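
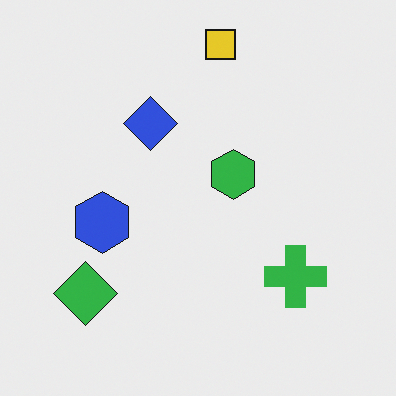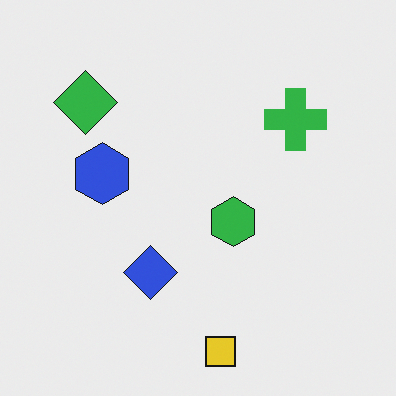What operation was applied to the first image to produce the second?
The second image is the first flipped vertically (top ↔ bottom).

The yellow square is in the top of the first image and the bottom of the second — shapes on opposite sides of the horizontal midline have swapped in a mirror flip.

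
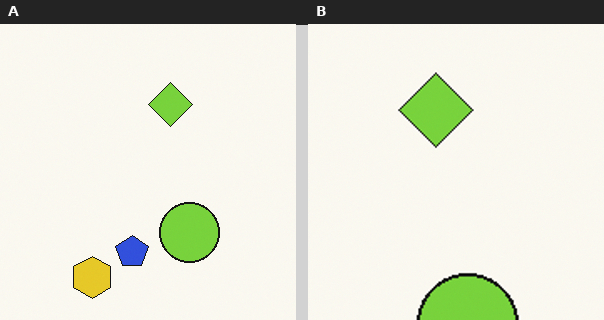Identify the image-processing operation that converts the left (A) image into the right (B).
It was cropped tightly and scaled back up.

The visible shapes are larger and the field of view is narrower; shapes near the original edges may be partly or wholly outside the frame — a crop-and-rescale.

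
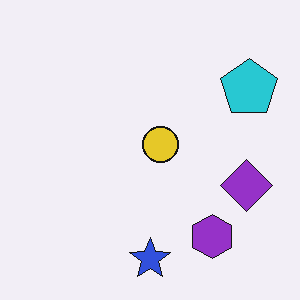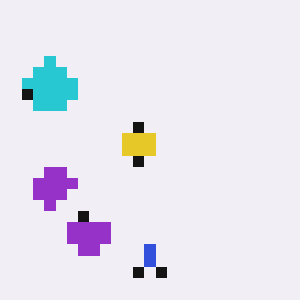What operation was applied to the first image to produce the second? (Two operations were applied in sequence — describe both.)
The second image is the first flipped horizontally (left ↔ right), then coarsely pixelated.

The cyan pentagon is in the top-right of the first image and the top-left of the second — shapes on opposite sides of the vertical midline have swapped in a mirror flip. Shapes are reduced to large square blocks; fine edges and outlines are lost — a downscale-then-upscale (mosaic) effect.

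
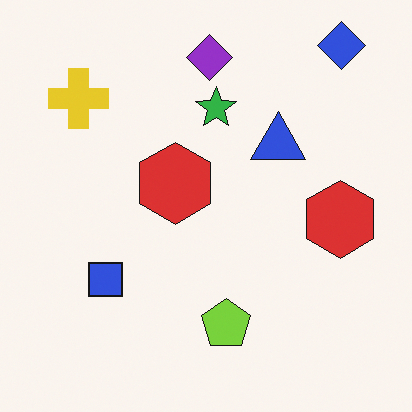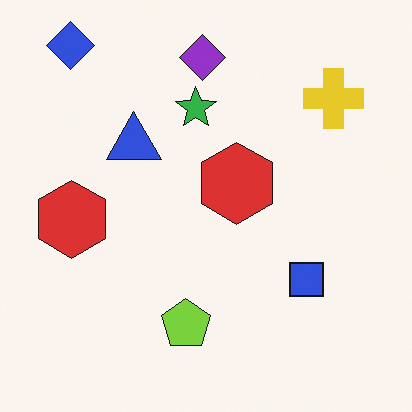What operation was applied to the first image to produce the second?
This is the original image flipped horizontally (left ↔ right).

The blue diamond is in the top-right of the first image and the top-left of the second — shapes on opposite sides of the vertical midline have swapped in a mirror flip.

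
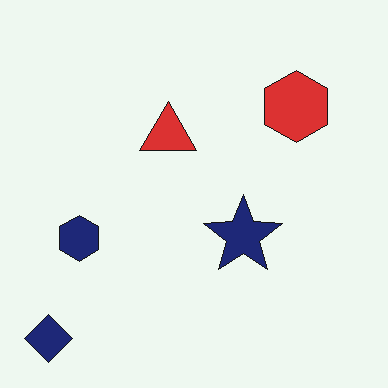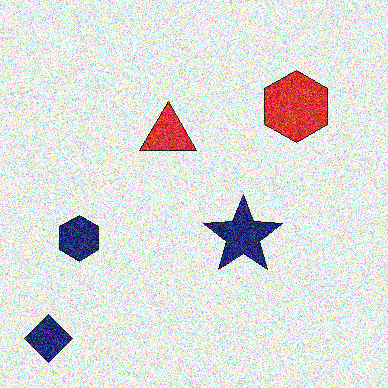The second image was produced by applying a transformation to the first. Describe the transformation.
Degraded with a thick layer of grain.

Random speckle covers the whole image, including the flat background.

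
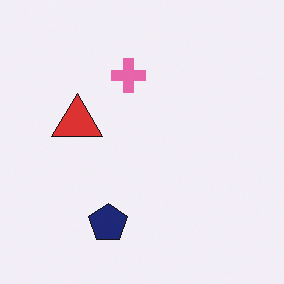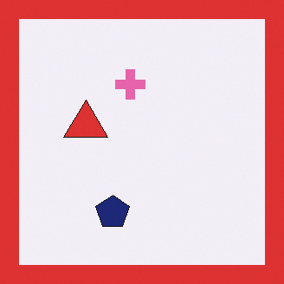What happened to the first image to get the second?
The transformation is: framed with a red border.

A solid red frame runs around the edge of the second image, with the content slightly shrunk inside it.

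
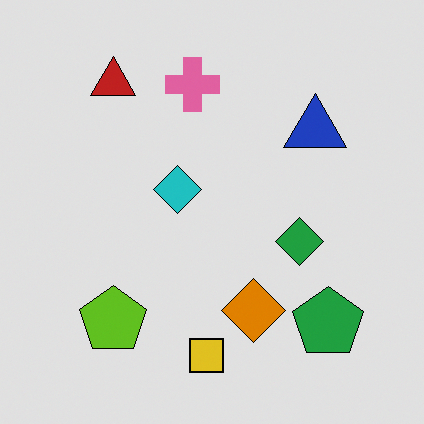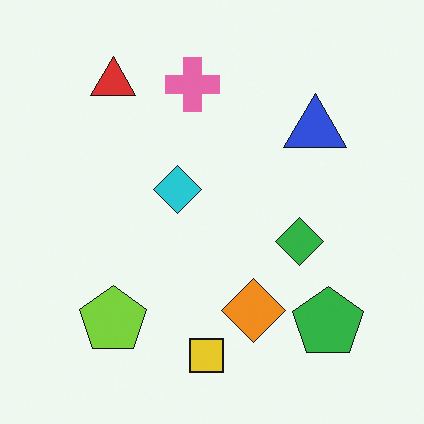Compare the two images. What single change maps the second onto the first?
The image was moderately posterized.

Each flat color has snapped to a coarser quantized level — most visibly, the near-white background has dropped to a flat grey.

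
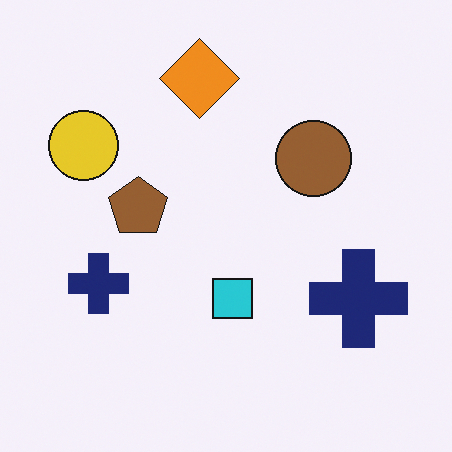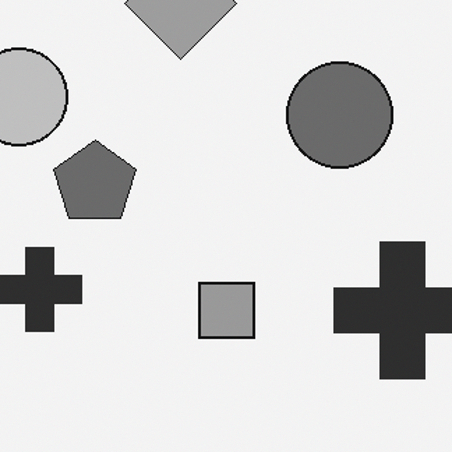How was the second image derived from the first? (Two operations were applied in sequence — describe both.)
The image was cropped slightly and scaled back up, then converted to grayscale.

The visible shapes are larger and the field of view is narrower; shapes near the original edges may be partly or wholly outside the frame — a crop-and-rescale. All color is removed — every shape is now a shade of grey.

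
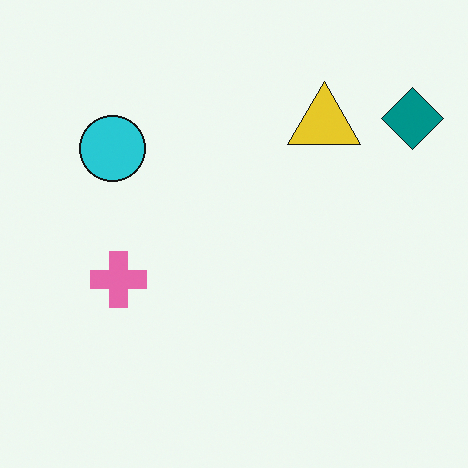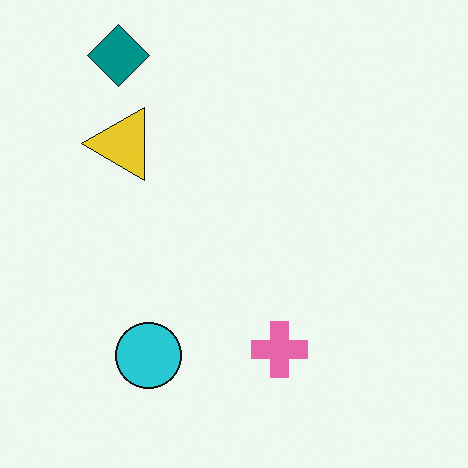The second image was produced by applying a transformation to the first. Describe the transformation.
The transformation is: rotated 90° counter-clockwise.

The teal diamond sits in the top-right of the first image and the top-left of the second — consistent with a whole-image 90° counter-clockwise rotation.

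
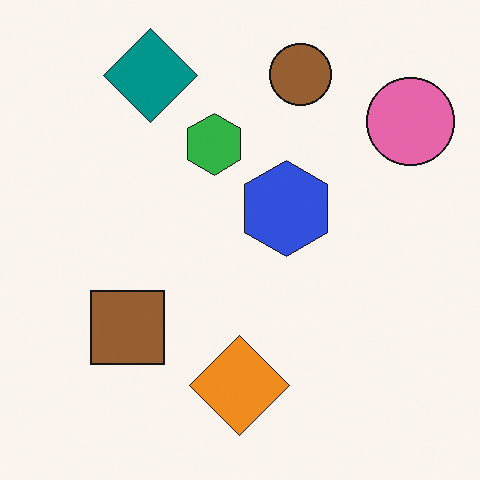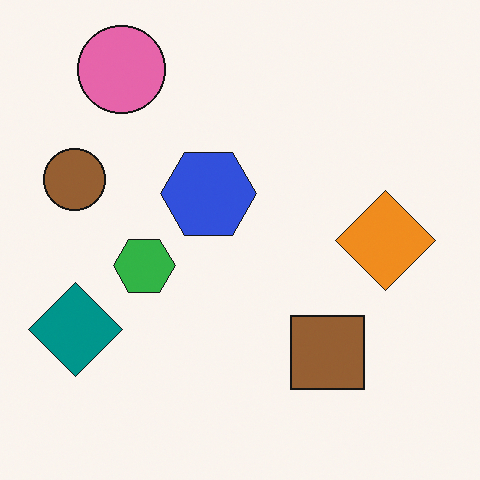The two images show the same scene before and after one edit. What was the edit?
The second image is the first rotated 90° counter-clockwise.

The pink circle sits in the top-right of the first image and the top-left of the second — consistent with a whole-image 90° counter-clockwise rotation.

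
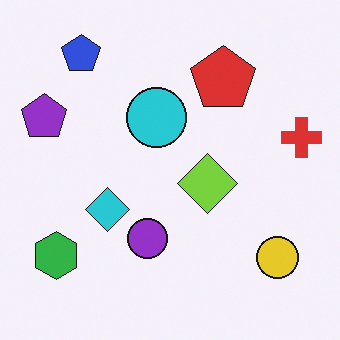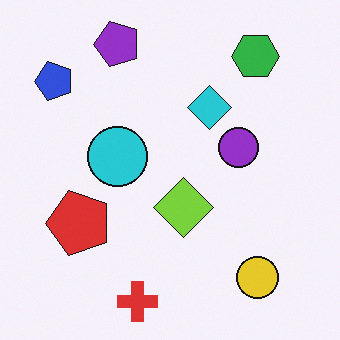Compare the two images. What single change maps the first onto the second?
This is the original image transposed (reflected across the top-left ↔ bottom-right diagonal).

Shapes have swapped their row and column positions — what was in the top-right is now in the bottom-left — a diagonal reflection.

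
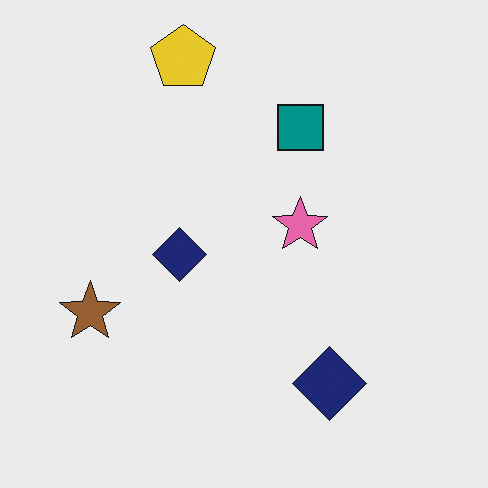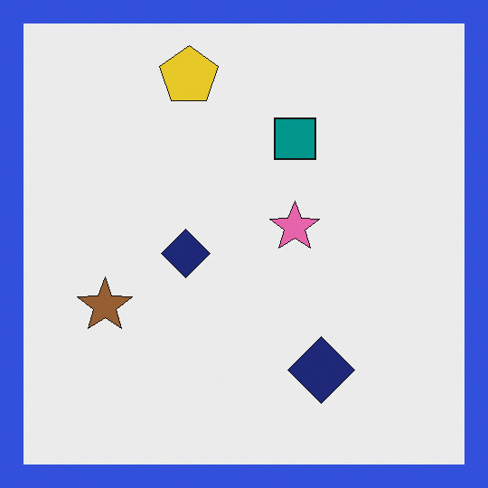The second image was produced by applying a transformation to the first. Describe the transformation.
It was framed with a blue border.

A solid blue frame runs around the edge of the second image, with the content slightly shrunk inside it.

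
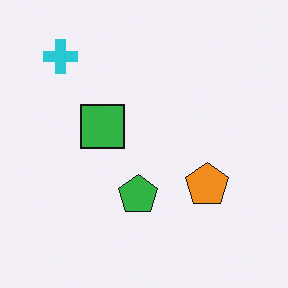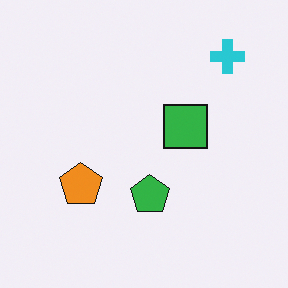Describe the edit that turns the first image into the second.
The image was flipped horizontally (left ↔ right).

The cyan cross is in the top-left of the first image and the top-right of the second — shapes on opposite sides of the vertical midline have swapped in a mirror flip.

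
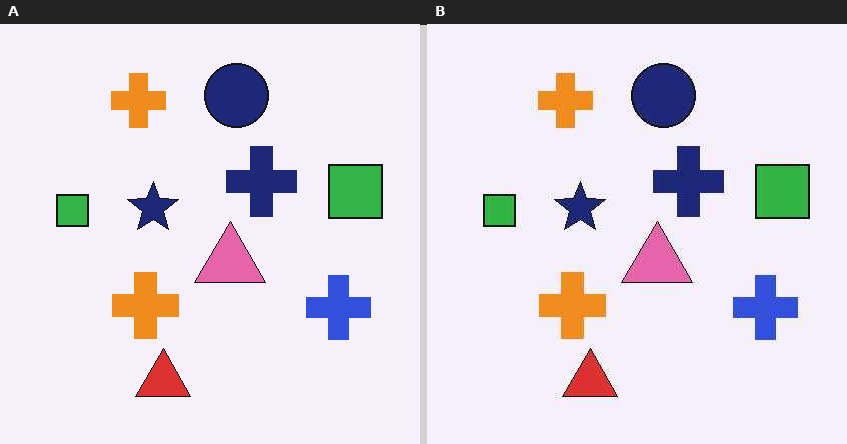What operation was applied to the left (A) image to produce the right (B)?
The right (B) image is the left (A) given moderate JPEG compression.

Blocky 8×8 compression artifacts appear around shape edges and the flat background shows ringing — characteristic JPEG degradation.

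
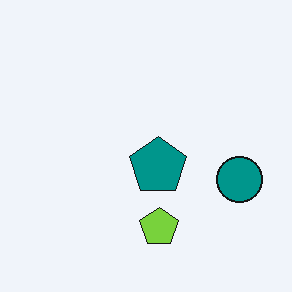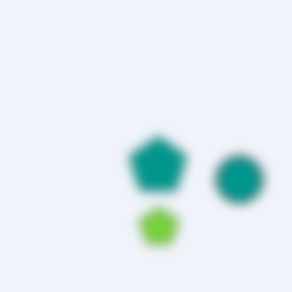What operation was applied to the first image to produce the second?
Strongly gaussian-blurred.

Shape edges and outlines are uniformly softened across the whole image.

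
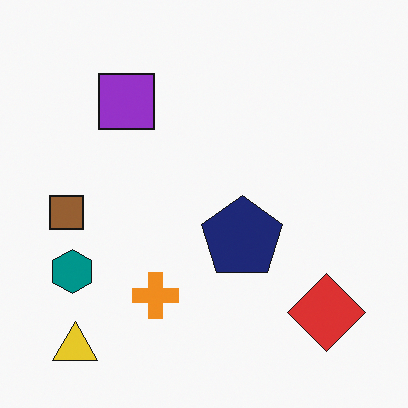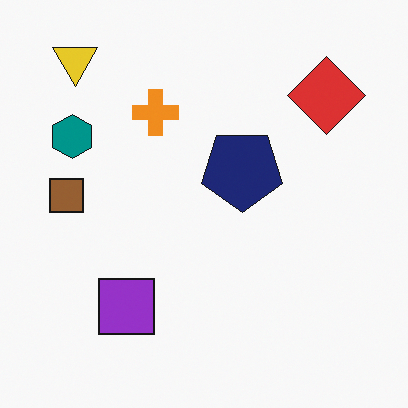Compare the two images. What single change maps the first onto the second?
It was flipped vertically (top ↔ bottom).

The yellow triangle is in the bottom-left of the first image and the top-left of the second — shapes on opposite sides of the horizontal midline have swapped in a mirror flip.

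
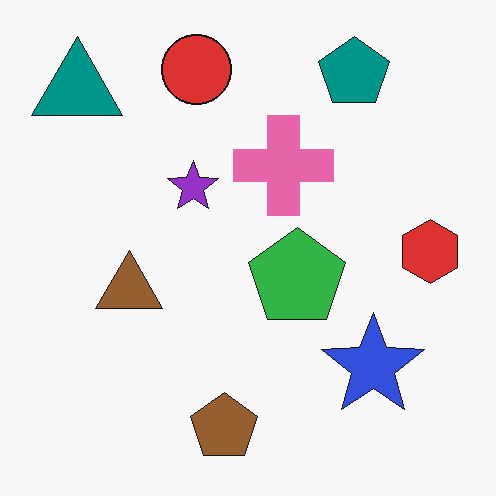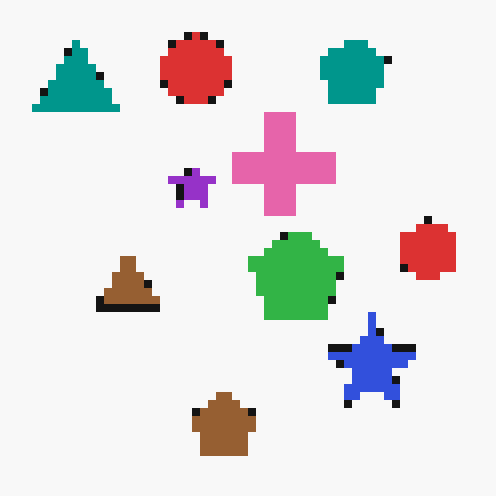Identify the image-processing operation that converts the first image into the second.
The transformation is: moderately pixelated.

Shapes are reduced to large square blocks; fine edges and outlines are lost — a downscale-then-upscale (mosaic) effect.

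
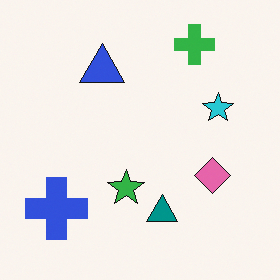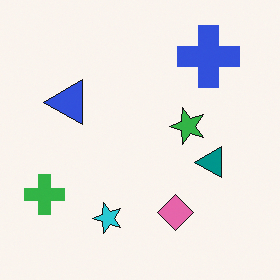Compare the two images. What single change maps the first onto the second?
The image was transposed (reflected across the top-left ↔ bottom-right diagonal).

Shapes have swapped their row and column positions — what was in the top-right is now in the bottom-left — a diagonal reflection.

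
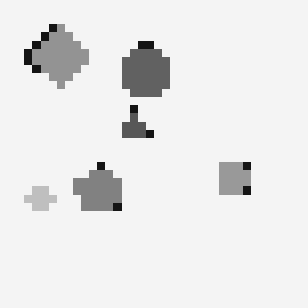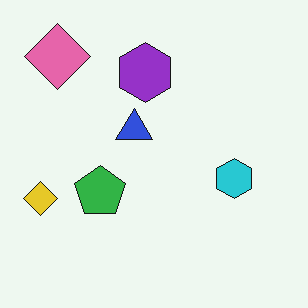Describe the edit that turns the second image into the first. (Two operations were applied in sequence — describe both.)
Converted to grayscale, then moderately pixelated.

All color is removed — every shape is now a shade of grey. Shapes are reduced to large square blocks; fine edges and outlines are lost — a downscale-then-upscale (mosaic) effect.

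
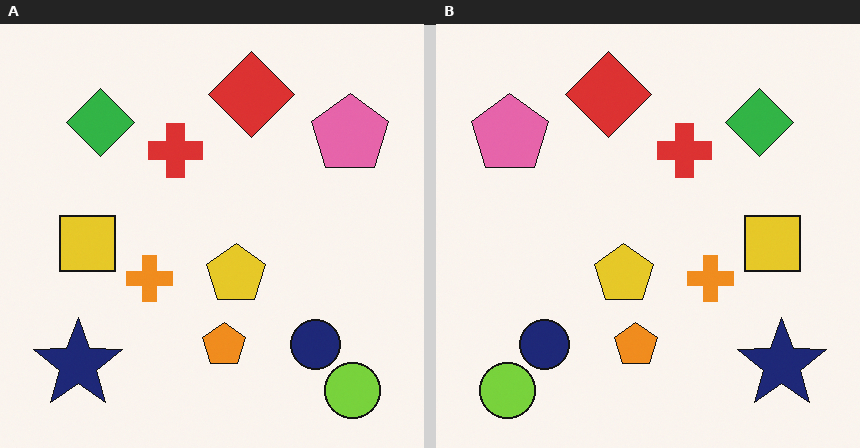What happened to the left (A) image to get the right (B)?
This is the original image flipped horizontally (left ↔ right).

The lime circle is in the bottom-right of the left (A) image and the bottom-left of the right (B) — shapes on opposite sides of the vertical midline have swapped in a mirror flip.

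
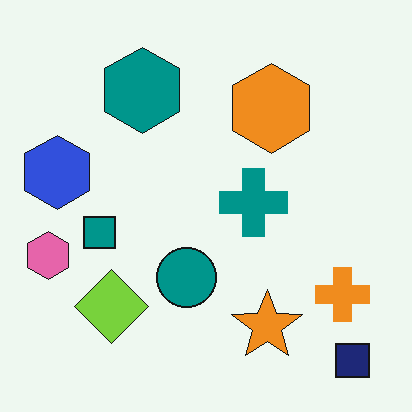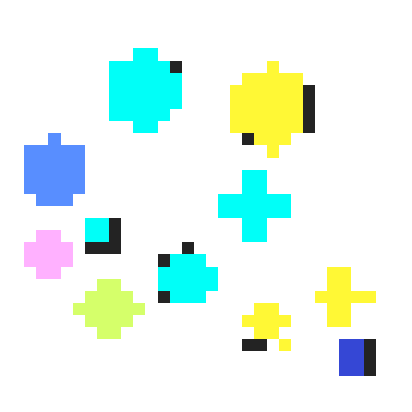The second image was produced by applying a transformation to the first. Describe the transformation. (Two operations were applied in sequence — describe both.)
The transformation is: noticeably brightened, then heavily pixelated into large blocks.

Every pixel — background and shapes alike — is uniformly brightened. Shapes are reduced to large square blocks; fine edges and outlines are lost — a downscale-then-upscale (mosaic) effect.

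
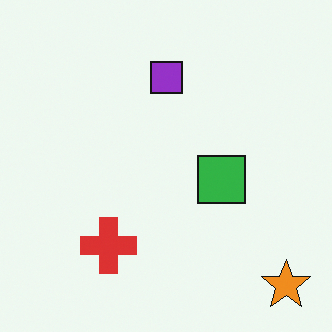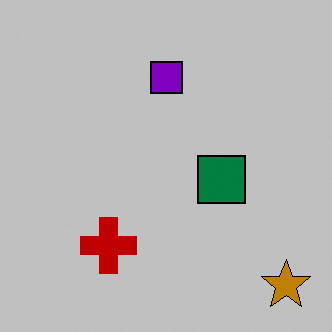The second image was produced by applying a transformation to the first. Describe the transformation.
Aggressively posterized.

Each flat color has snapped to a coarser quantized level — most visibly, the near-white background has dropped to a flat grey.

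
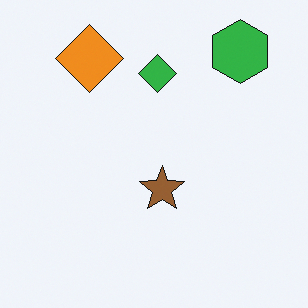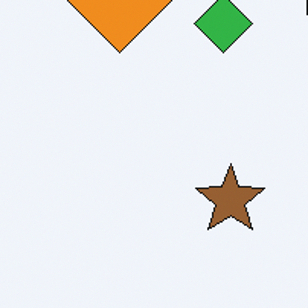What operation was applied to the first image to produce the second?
Cropped to a modestly smaller region and rescaled.

The visible shapes are larger and the field of view is narrower; shapes near the original edges may be partly or wholly outside the frame — a crop-and-rescale.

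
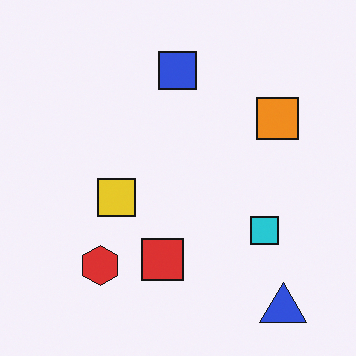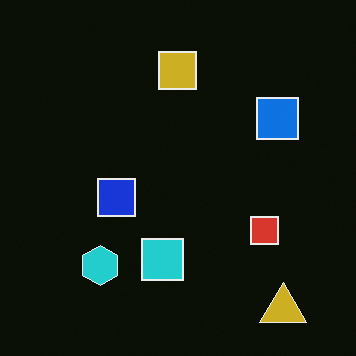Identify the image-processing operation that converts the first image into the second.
The second image is the first color-inverted (negative).

The light background has become dark and every shape's color is its complement — a photographic negative.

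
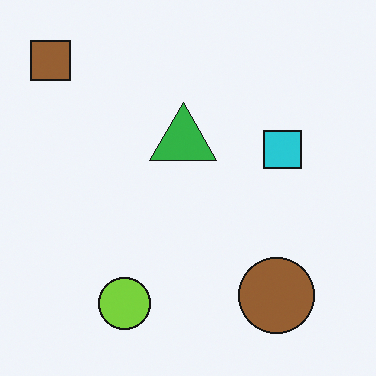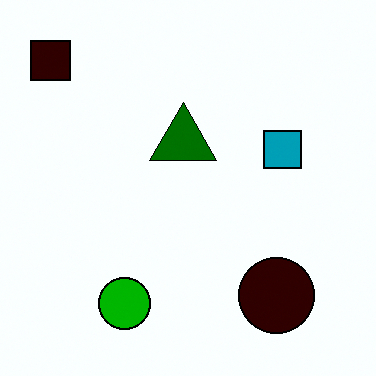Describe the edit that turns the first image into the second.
It was given much higher contrast.

Tones are pushed away from mid-grey across the whole image — a global contrast change.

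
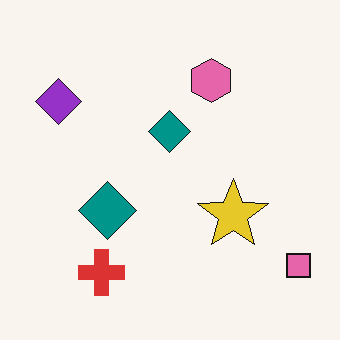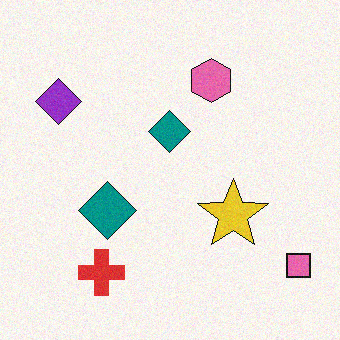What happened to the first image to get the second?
The transformation is: degraded with subtle gaussian noise.

Random speckle covers the whole image, including the flat background.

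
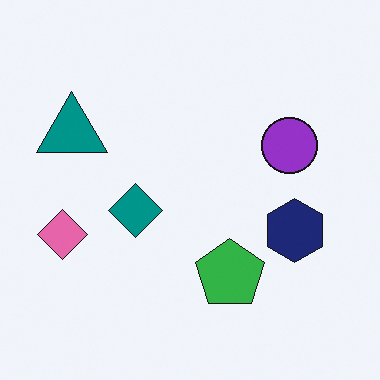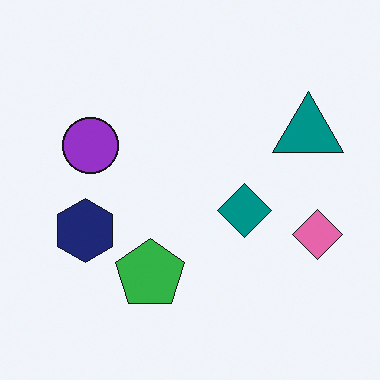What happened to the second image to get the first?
The transformation is: flipped horizontally (left ↔ right).

The pink diamond is in the right of the second image and the left of the first — shapes on opposite sides of the vertical midline have swapped in a mirror flip.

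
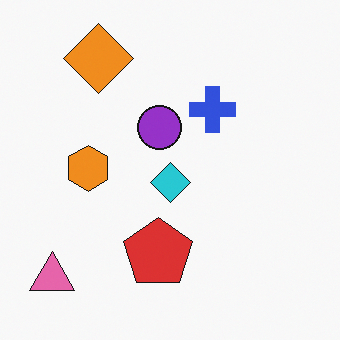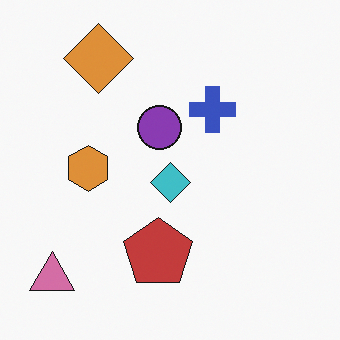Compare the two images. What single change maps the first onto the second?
The image was slightly desaturated.

All colors are more muted and greyish — a global saturation change.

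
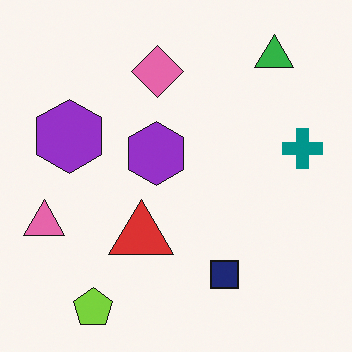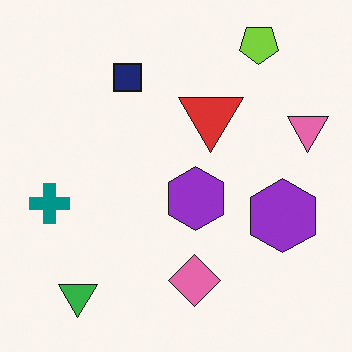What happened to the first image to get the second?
It was rotated 180°.

The lime pentagon sits in the bottom-left of the first image and the top-right of the second — consistent with a whole-image 180° rotation.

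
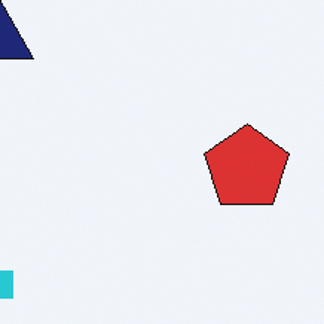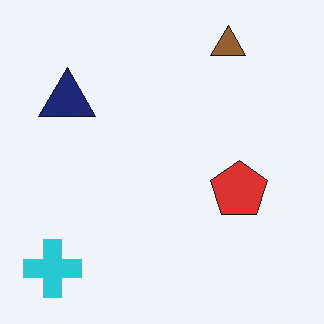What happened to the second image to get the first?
Cropped slightly and scaled back up.

The visible shapes are larger and the field of view is narrower; shapes near the original edges may be partly or wholly outside the frame — a crop-and-rescale.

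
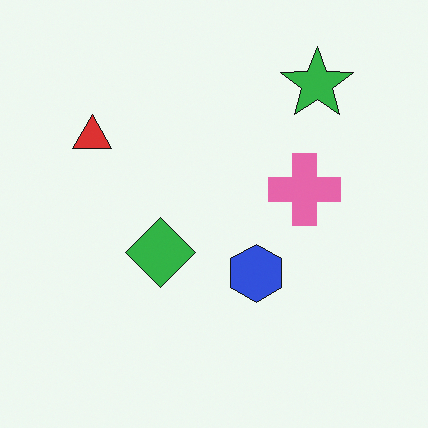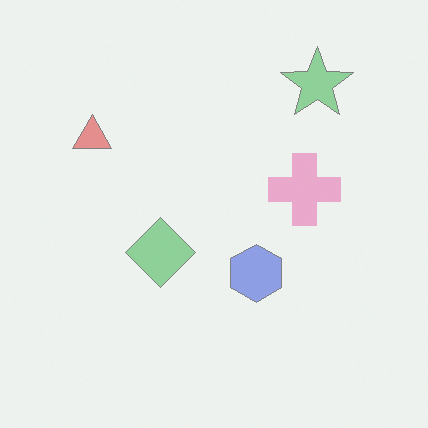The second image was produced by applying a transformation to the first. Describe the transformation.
The transformation is: washed out (contrast reduced).

Tones are pushed toward mid-grey across the whole image — a global contrast change.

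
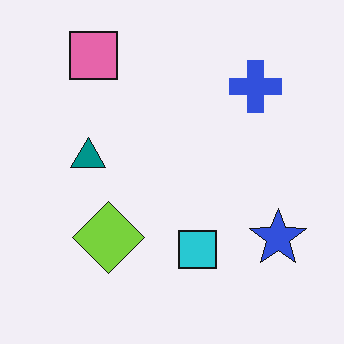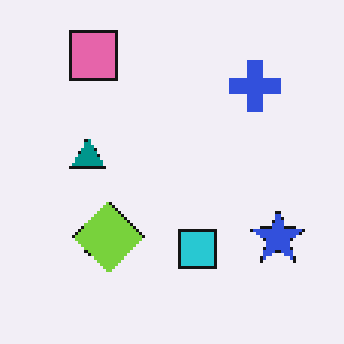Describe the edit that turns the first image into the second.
This is the original image lightly pixelated (a mild mosaic effect).

Shapes are reduced to large square blocks; fine edges and outlines are lost — a downscale-then-upscale (mosaic) effect.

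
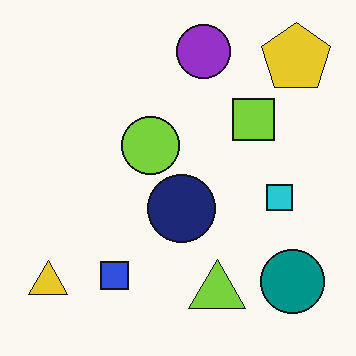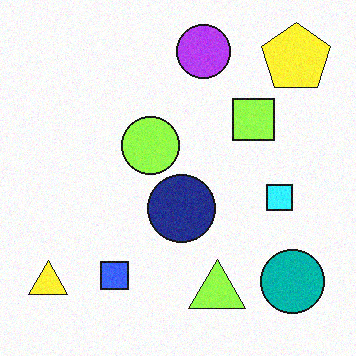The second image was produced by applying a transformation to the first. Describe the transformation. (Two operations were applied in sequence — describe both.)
Brightened a little, then degraded with subtle gaussian noise.

Every pixel — background and shapes alike — is uniformly brightened. Random speckle covers the whole image, including the flat background.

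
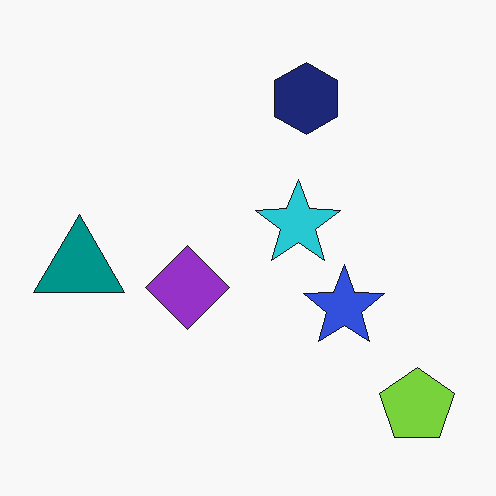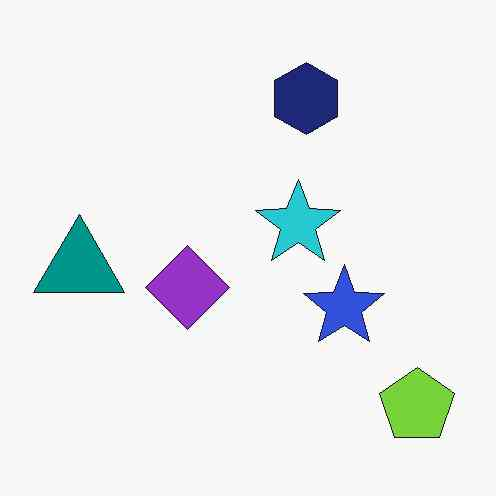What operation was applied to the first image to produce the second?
The second image is the first given moderate JPEG compression.

Blocky 8×8 compression artifacts appear around shape edges and the flat background shows ringing — characteristic JPEG degradation.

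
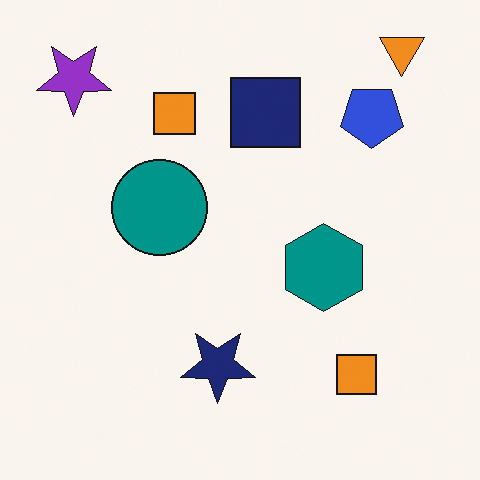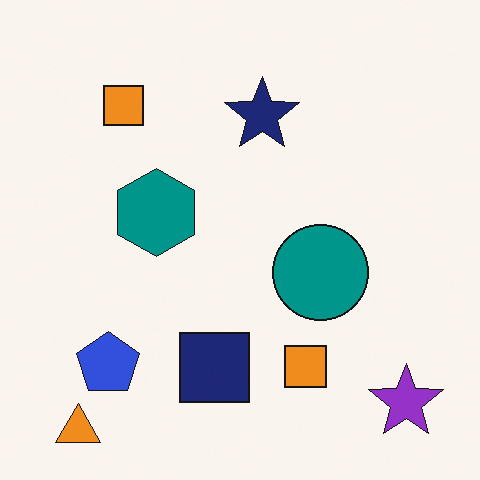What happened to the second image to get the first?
It was rotated 180°.

The orange triangle sits in the bottom-left of the second image and the top-right of the first — consistent with a whole-image 180° rotation.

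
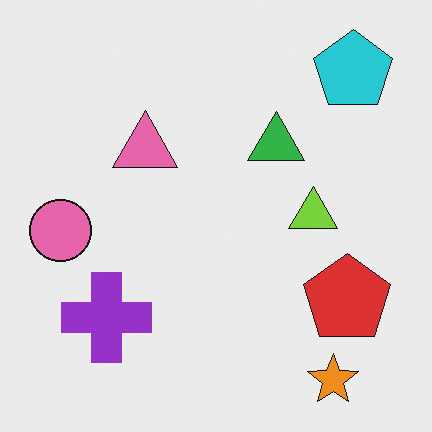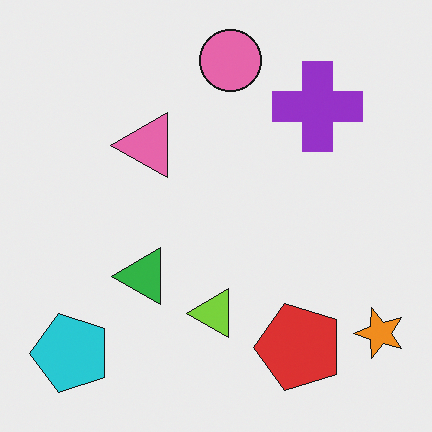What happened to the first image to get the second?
It was transposed (reflected across the top-left ↔ bottom-right diagonal).

Shapes have swapped their row and column positions — what was in the top-right is now in the bottom-left — a diagonal reflection.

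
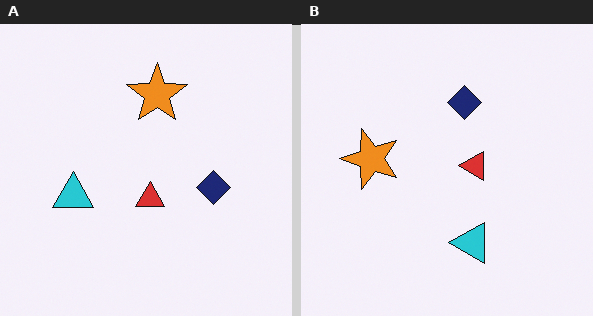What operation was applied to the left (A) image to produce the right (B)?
It was rotated 90° counter-clockwise.

The cyan triangle sits in the left of the left (A) image and the bottom of the right (B) — consistent with a whole-image 90° counter-clockwise rotation.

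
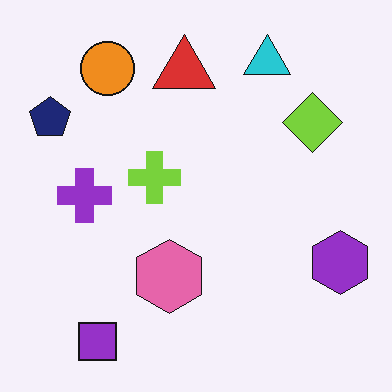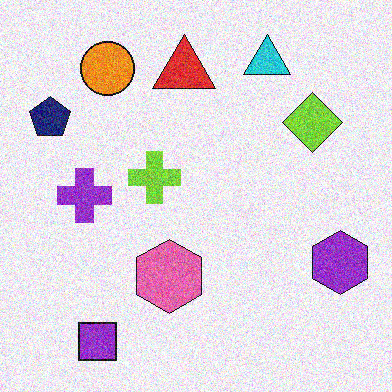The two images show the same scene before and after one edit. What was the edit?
The second image is the first degraded with visible gaussian noise.

Random speckle covers the whole image, including the flat background.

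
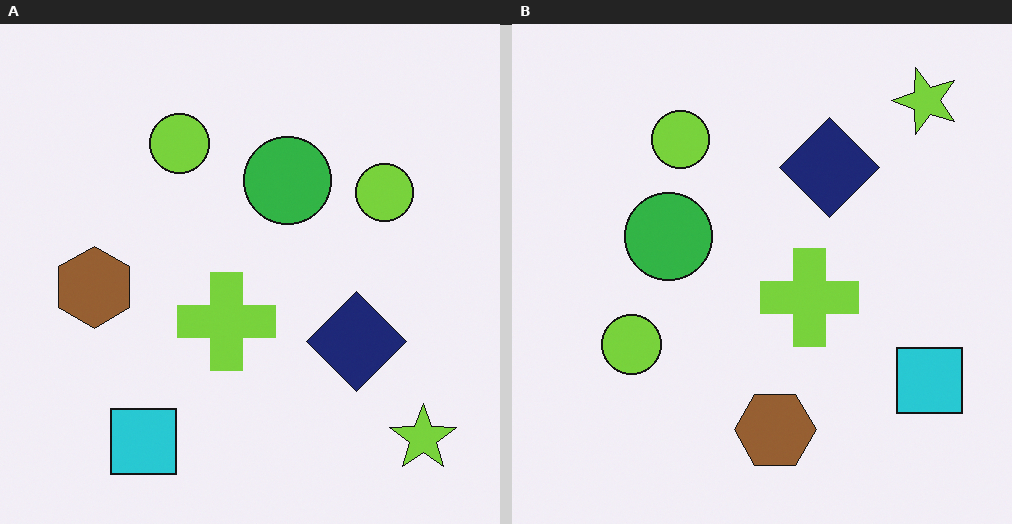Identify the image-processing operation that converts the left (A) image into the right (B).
This is the original image rotated 90° counter-clockwise.

The lime star sits in the bottom-right of the left (A) image and the top-right of the right (B) — consistent with a whole-image 90° counter-clockwise rotation.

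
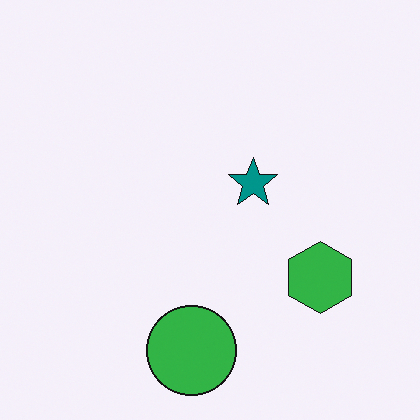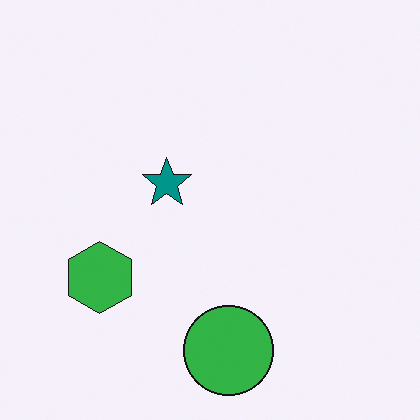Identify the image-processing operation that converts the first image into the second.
The transformation is: flipped horizontally (left ↔ right).

The green hexagon is in the right of the first image and the left of the second — shapes on opposite sides of the vertical midline have swapped in a mirror flip.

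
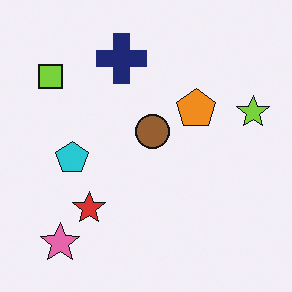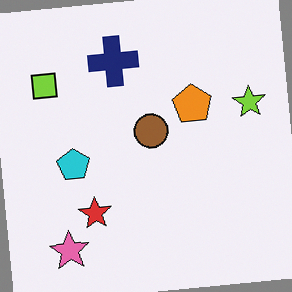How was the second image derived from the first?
Rotated counter-clockwise by a small amount.

Every shape is tilted by the same angle and the image corners show triangular fill wedges — a whole-image rotation by a non-right angle.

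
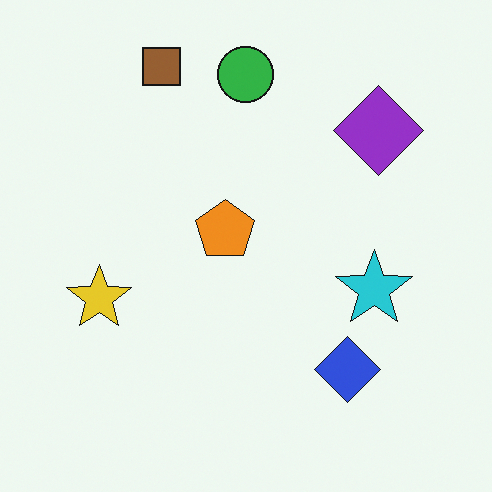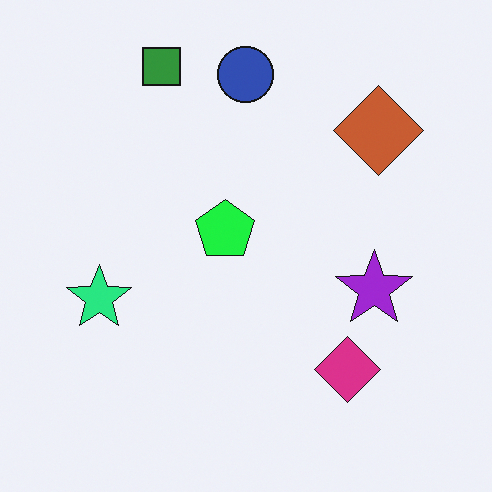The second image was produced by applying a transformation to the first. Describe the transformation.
It was hue-shifted noticeably.

Every shape's color has rotated by the same amount around the hue wheel — a uniform hue shift.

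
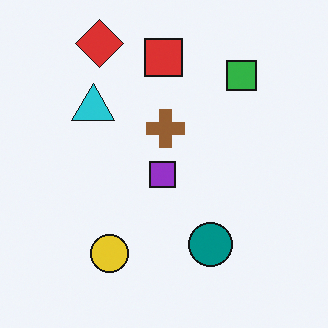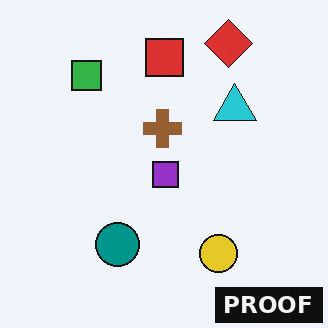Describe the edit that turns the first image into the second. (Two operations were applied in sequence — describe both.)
It was flipped horizontally (left ↔ right), then watermarked with the text "PROOF" in the lower-right corner.

The green square is in the top-right of the first image and the top-left of the second — shapes on opposite sides of the vertical midline have swapped in a mirror flip. A dark label reading "PROOF" appears in the lower-right corner.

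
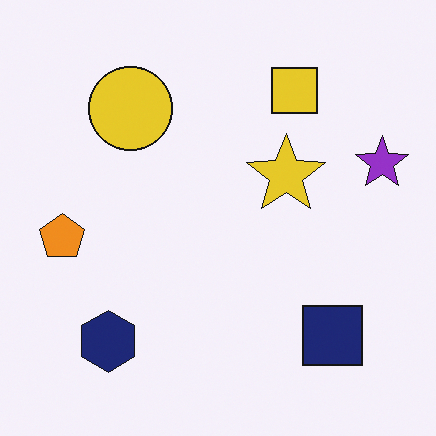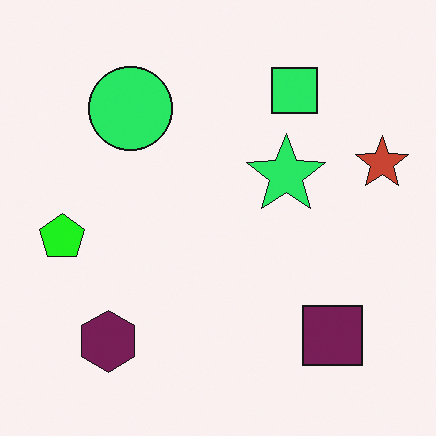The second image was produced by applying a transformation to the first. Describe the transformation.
The image was hue-shifted through roughly a third of the color wheel.

Every shape's color has rotated by the same amount around the hue wheel — a uniform hue shift.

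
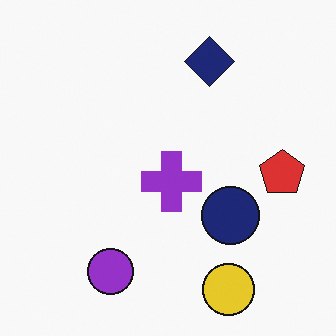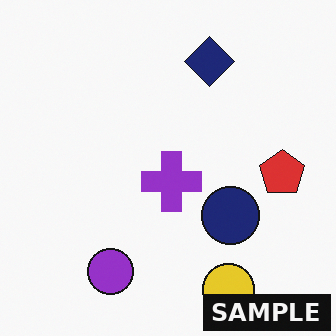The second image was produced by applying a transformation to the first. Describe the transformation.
The transformation is: watermarked with the text "SAMPLE" in the lower-right corner.

A dark label reading "SAMPLE" appears in the lower-right corner.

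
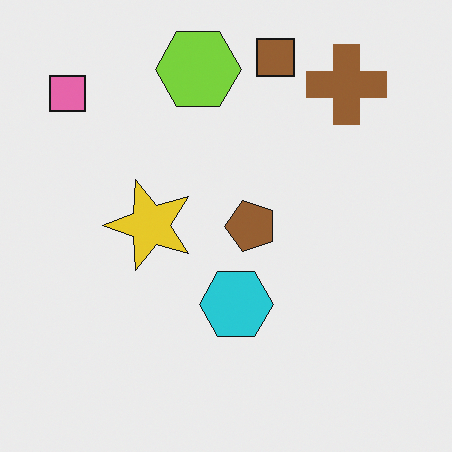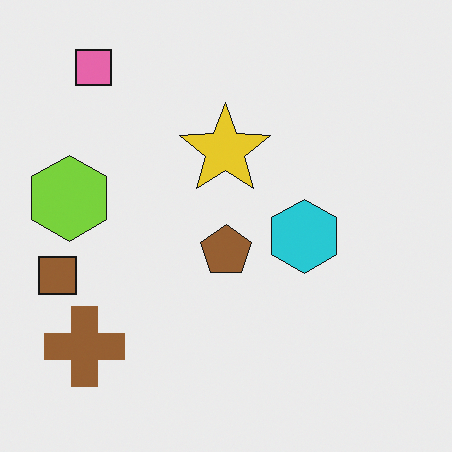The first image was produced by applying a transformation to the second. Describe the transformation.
Transposed (reflected across the top-left ↔ bottom-right diagonal).

Shapes have swapped their row and column positions — what was in the top-right is now in the bottom-left — a diagonal reflection.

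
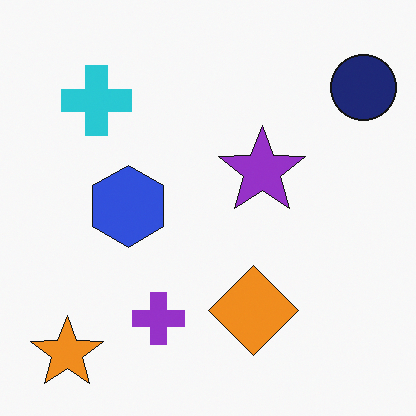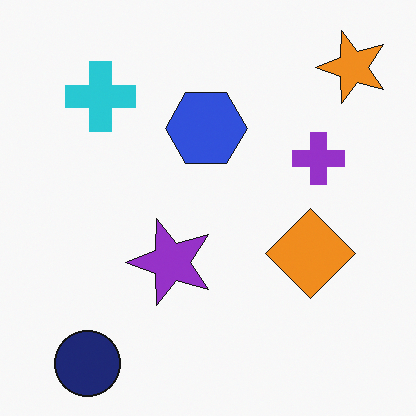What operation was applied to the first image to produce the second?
The image was transposed (reflected across the top-left ↔ bottom-right diagonal).

Shapes have swapped their row and column positions — what was in the top-right is now in the bottom-left — a diagonal reflection.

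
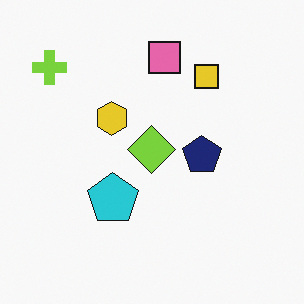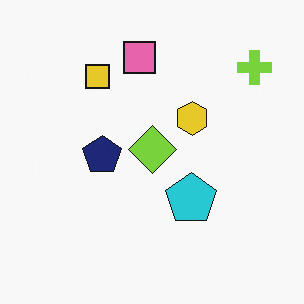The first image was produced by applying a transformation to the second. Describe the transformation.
Flipped horizontally (left ↔ right).

The lime cross is in the top-right of the second image and the top-left of the first — shapes on opposite sides of the vertical midline have swapped in a mirror flip.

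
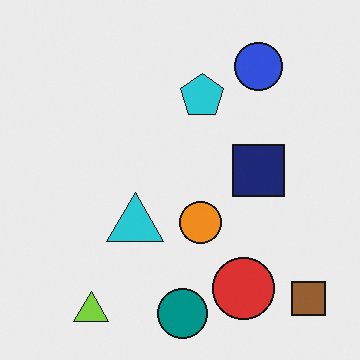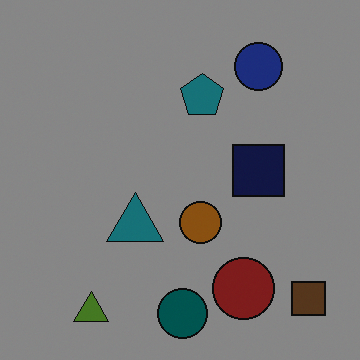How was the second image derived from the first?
The transformation is: noticeably darkened.

Every pixel — background and shapes alike — is uniformly darkened.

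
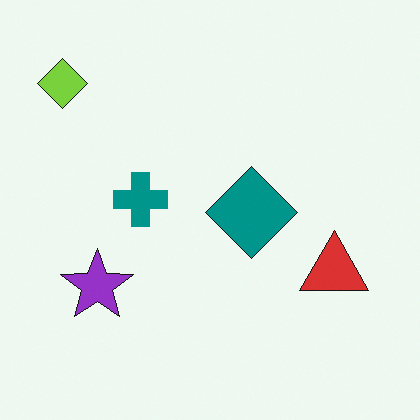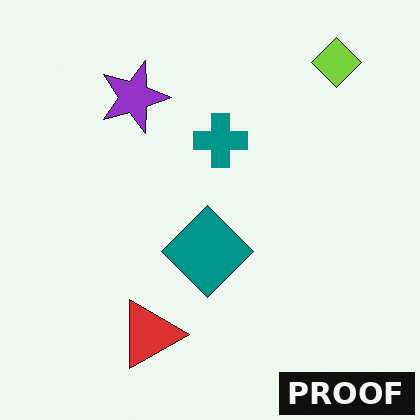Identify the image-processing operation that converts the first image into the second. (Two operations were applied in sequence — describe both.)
The second image is the first rotated 90° clockwise, then watermarked with the text "PROOF" in the lower-right corner.

The lime diamond sits in the top-left of the first image and the top-right of the second — consistent with a whole-image 90° clockwise rotation. A dark label reading "PROOF" appears in the lower-right corner.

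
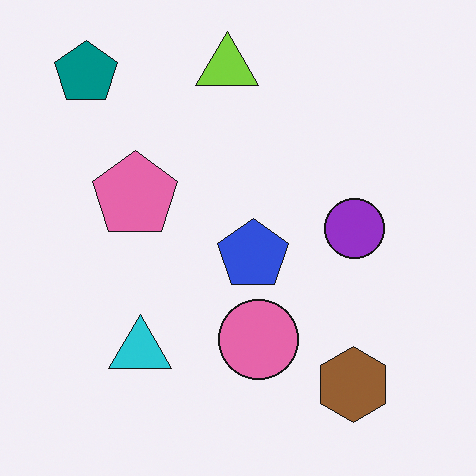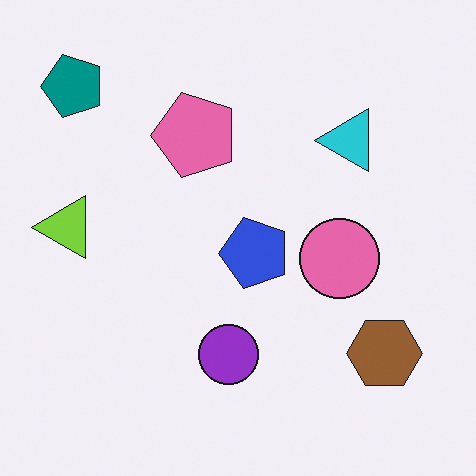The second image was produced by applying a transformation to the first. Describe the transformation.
The second image is the first transposed (reflected across the top-left ↔ bottom-right diagonal).

Shapes have swapped their row and column positions — what was in the top-right is now in the bottom-left — a diagonal reflection.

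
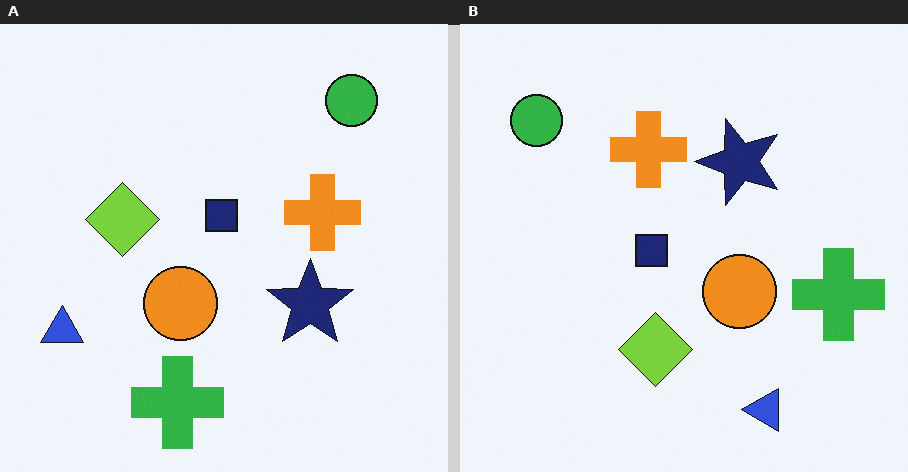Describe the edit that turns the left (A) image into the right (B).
This is the original image rotated 90° counter-clockwise.

The green circle sits in the top-right of the left (A) image and the top-left of the right (B) — consistent with a whole-image 90° counter-clockwise rotation.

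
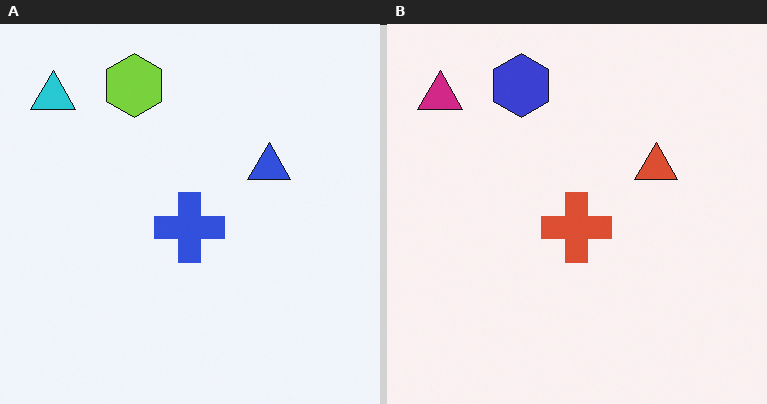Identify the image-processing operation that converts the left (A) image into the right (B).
The right (B) image is the left (A) hue-shifted through roughly a third of the color wheel.

Every shape's color has rotated by the same amount around the hue wheel — a uniform hue shift.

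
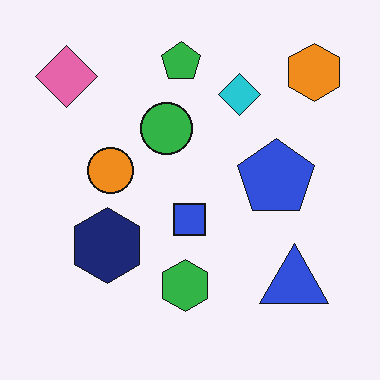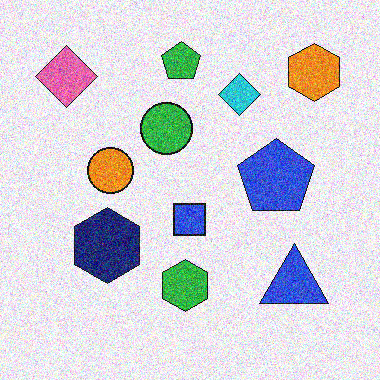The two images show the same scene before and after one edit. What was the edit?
It was degraded with heavy additive noise.

Random speckle covers the whole image, including the flat background.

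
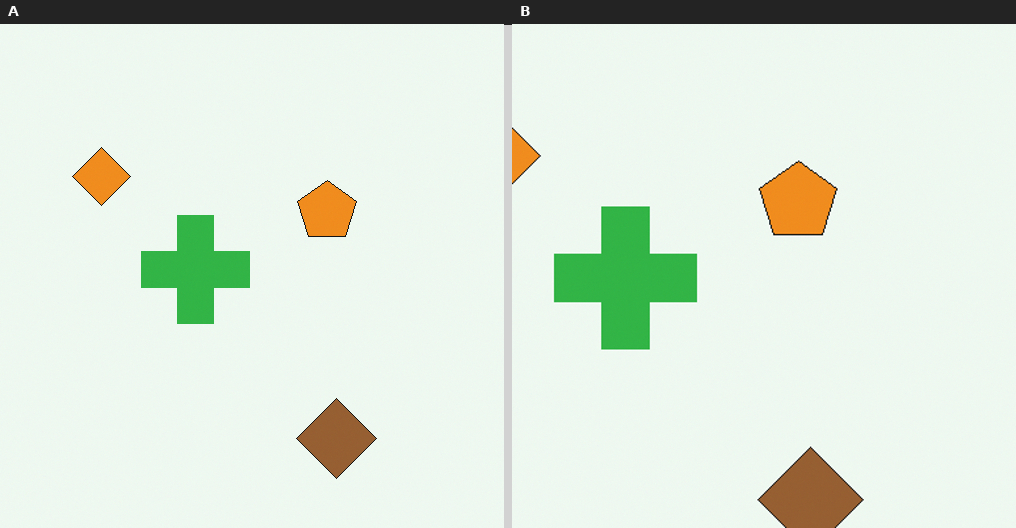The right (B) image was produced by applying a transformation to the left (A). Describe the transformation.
The right (B) image is the left (A) cropped slightly and scaled back up.

The visible shapes are larger and the field of view is narrower; shapes near the original edges may be partly or wholly outside the frame — a crop-and-rescale.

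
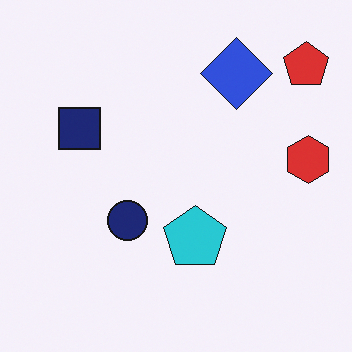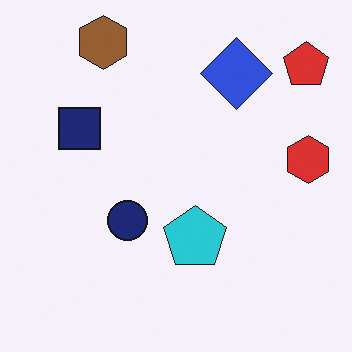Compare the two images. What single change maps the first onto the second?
It was overlaid with an additional brown hexagon.

A brown hexagon appears in the second image that is absent from the first.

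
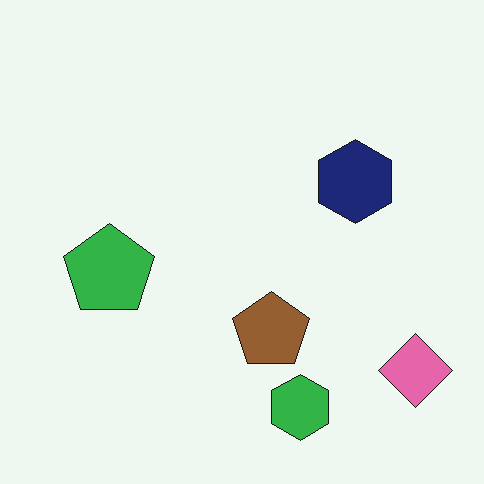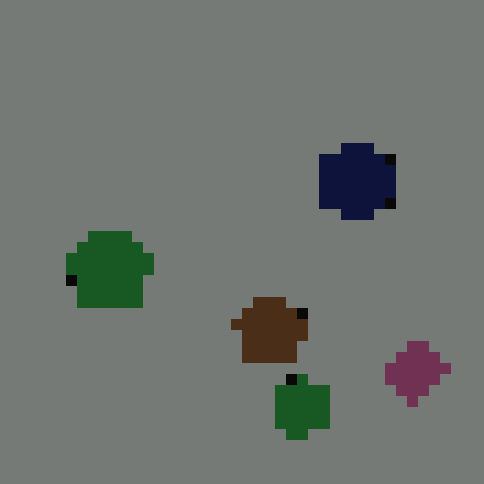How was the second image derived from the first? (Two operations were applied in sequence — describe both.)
The second image is the first heavily pixelated into large blocks, then noticeably darkened.

Shapes are reduced to large square blocks; fine edges and outlines are lost — a downscale-then-upscale (mosaic) effect. Every pixel — background and shapes alike — is uniformly darkened.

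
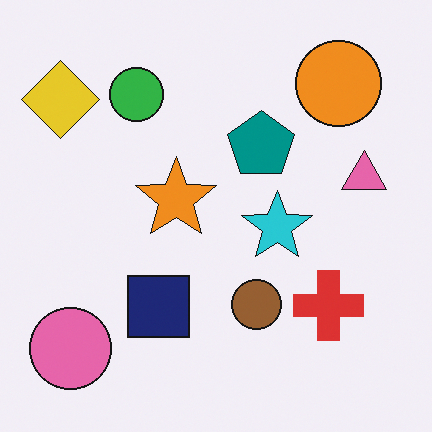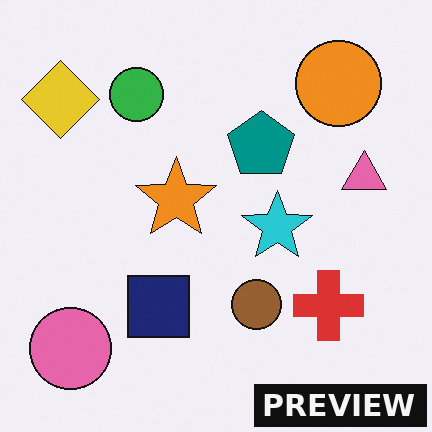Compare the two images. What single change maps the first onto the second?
This is the original image watermarked with the text "PREVIEW" in the lower-right corner.

A dark label reading "PREVIEW" appears in the lower-right corner.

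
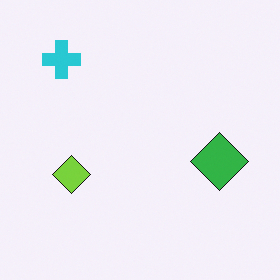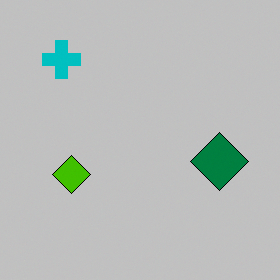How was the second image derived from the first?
It was heavily posterized to just a handful of flat colors.

Each flat color has snapped to a coarser quantized level — most visibly, the near-white background has dropped to a flat grey.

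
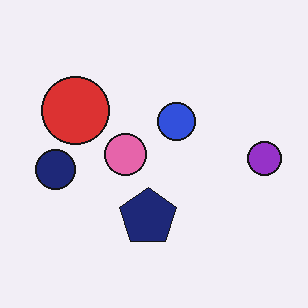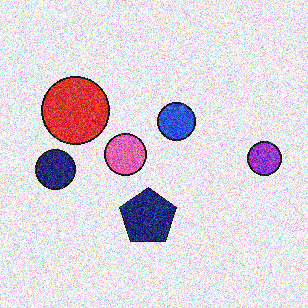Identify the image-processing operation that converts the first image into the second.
Degraded with strong gaussian noise.

Random speckle covers the whole image, including the flat background.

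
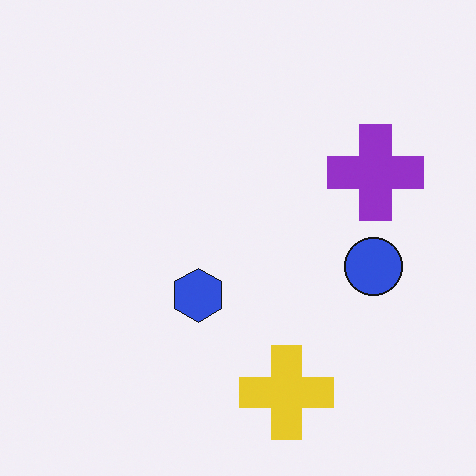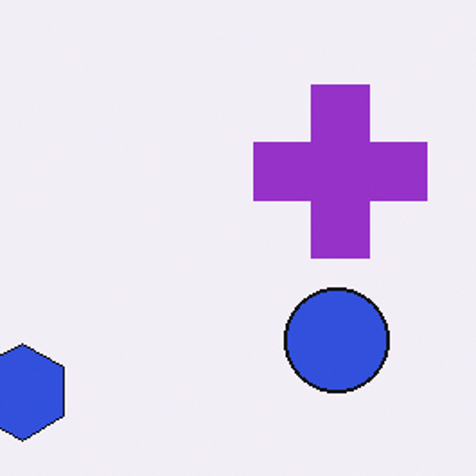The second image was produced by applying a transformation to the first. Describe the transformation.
The image was cropped to a noticeably smaller region and rescaled.

The visible shapes are larger and the field of view is narrower; shapes near the original edges may be partly or wholly outside the frame — a crop-and-rescale.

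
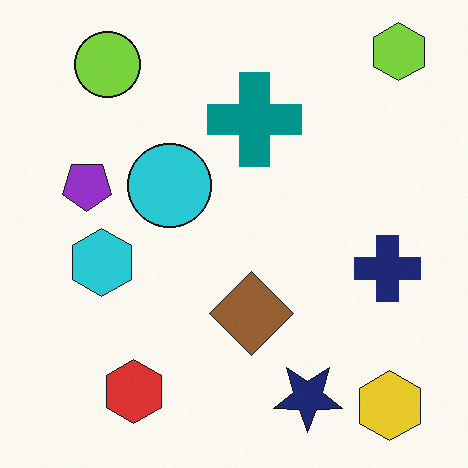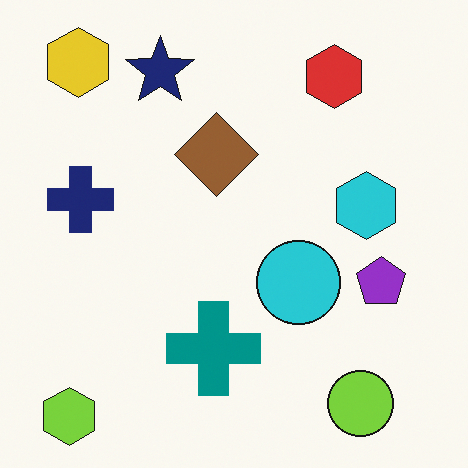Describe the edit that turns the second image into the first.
It was rotated 180°.

The lime hexagon sits in the bottom-left of the second image and the top-right of the first — consistent with a whole-image 180° rotation.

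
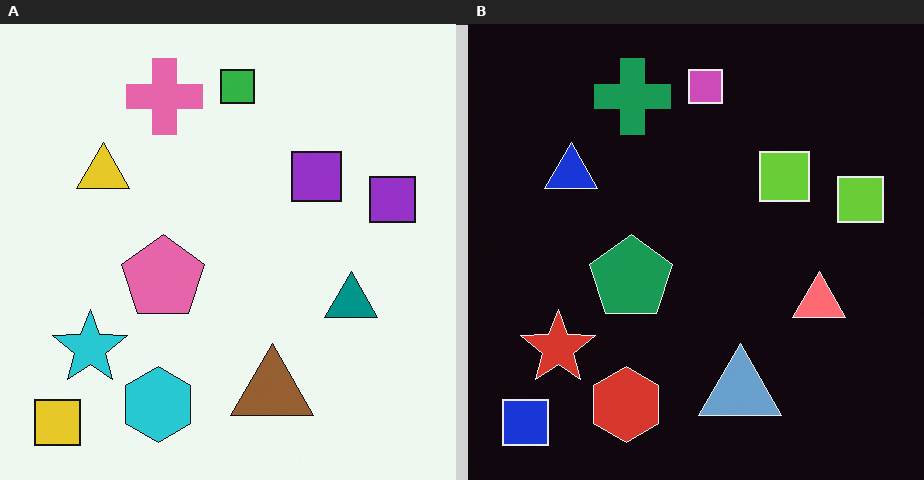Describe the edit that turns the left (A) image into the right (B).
This is the original image color-inverted (negative).

The light background has become dark and every shape's color is its complement — a photographic negative.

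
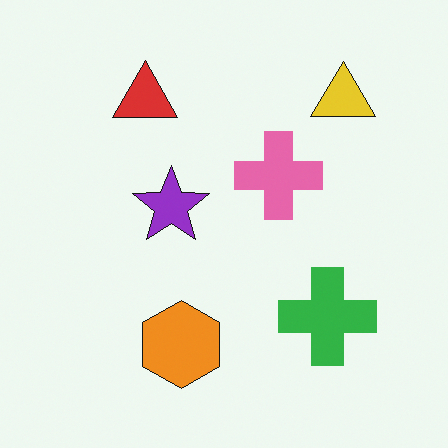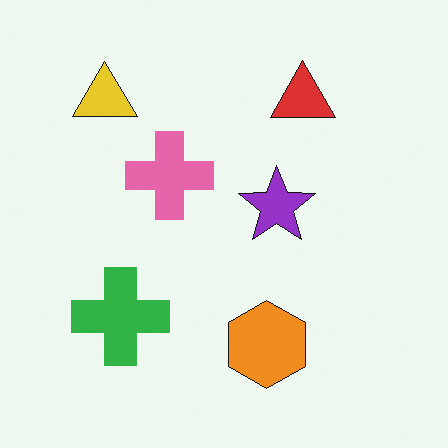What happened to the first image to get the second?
This is the original image flipped horizontally (left ↔ right).

The yellow triangle is in the top-right of the first image and the top-left of the second — shapes on opposite sides of the vertical midline have swapped in a mirror flip.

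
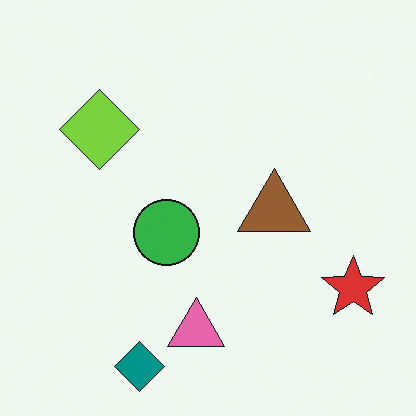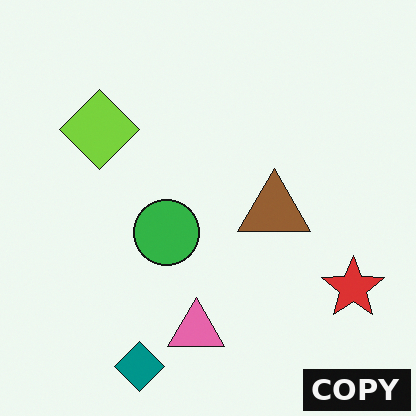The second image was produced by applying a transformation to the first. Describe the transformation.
The image was watermarked with the text "COPY" in the lower-right corner.

A dark label reading "COPY" appears in the lower-right corner.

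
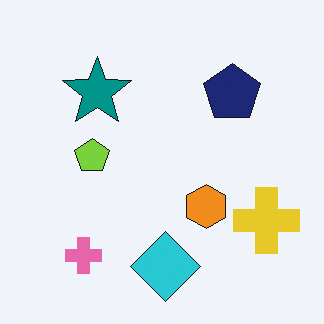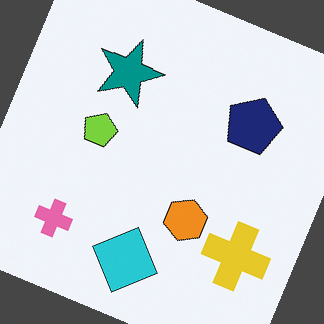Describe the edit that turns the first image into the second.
Rotated clockwise by a clearly visible amount.

Every shape is tilted by the same angle and the image corners show triangular fill wedges — a whole-image rotation by a non-right angle.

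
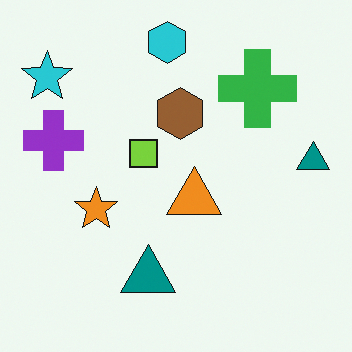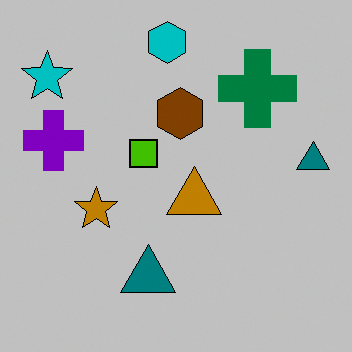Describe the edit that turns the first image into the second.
It was aggressively posterized.

Each flat color has snapped to a coarser quantized level — most visibly, the near-white background has dropped to a flat grey.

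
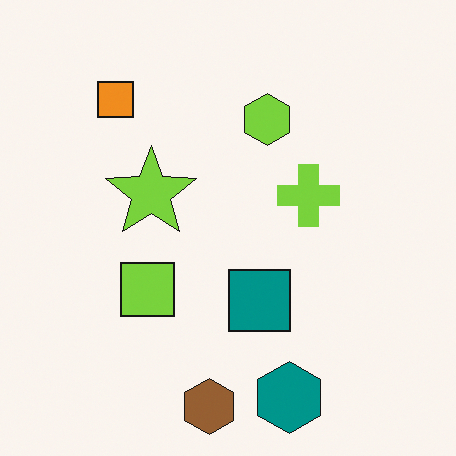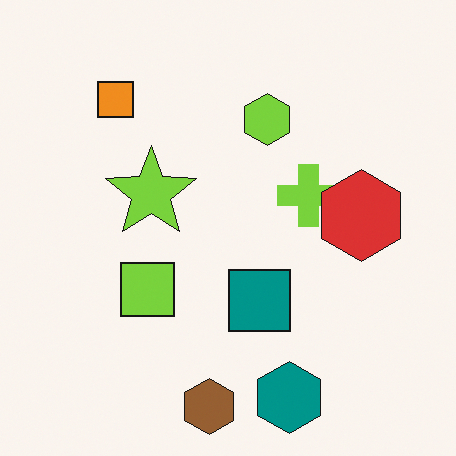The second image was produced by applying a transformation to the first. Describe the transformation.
This is the original image overlaid with an additional red hexagon.

A red hexagon appears in the second image that is absent from the first.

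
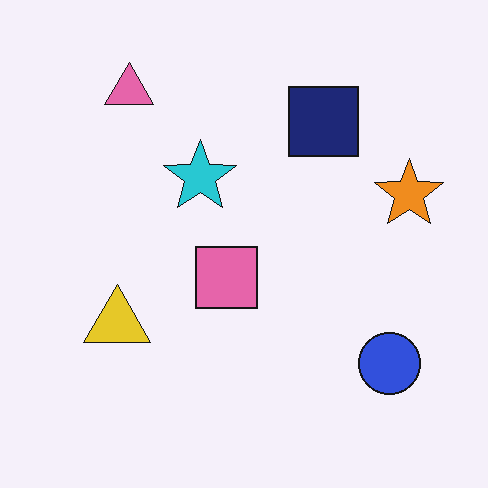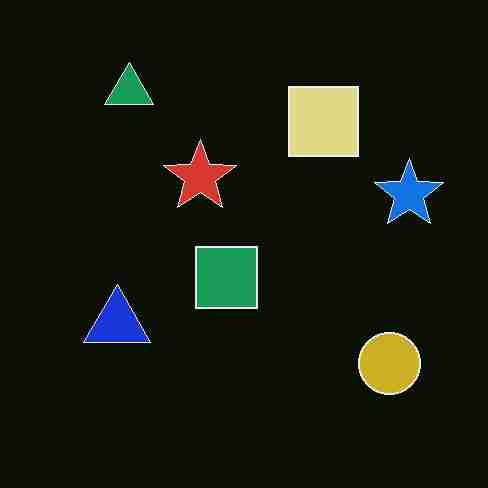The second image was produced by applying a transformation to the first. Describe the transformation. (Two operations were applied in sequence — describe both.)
The transformation is: color-inverted (negative), then heavily JPEG-compressed with obvious blocking artifacts.

The light background has become dark and every shape's color is its complement — a photographic negative. Blocky 8×8 compression artifacts appear around shape edges and the flat background shows ringing — characteristic JPEG degradation.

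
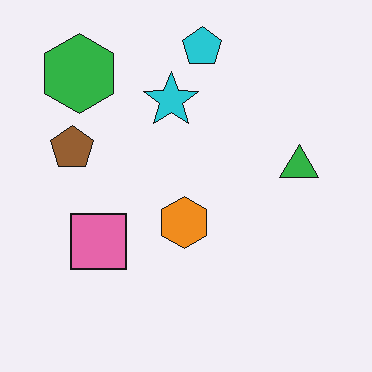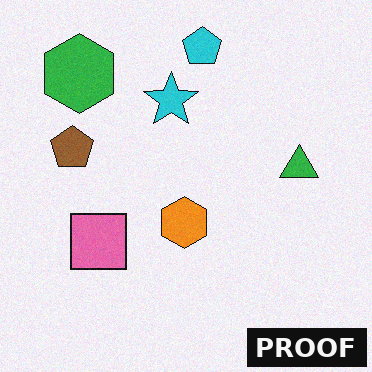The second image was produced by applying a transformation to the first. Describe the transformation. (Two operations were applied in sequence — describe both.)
The transformation is: degraded with a light layer of grain, then watermarked with the text "PROOF" in the lower-right corner.

Random speckle covers the whole image, including the flat background. A dark label reading "PROOF" appears in the lower-right corner.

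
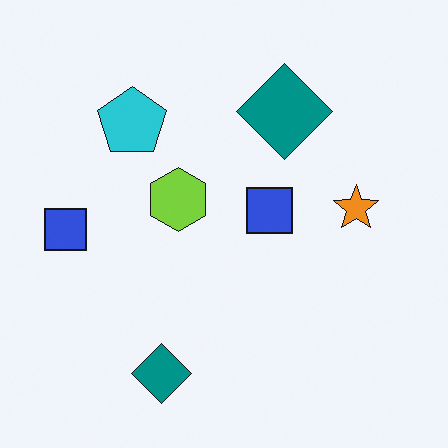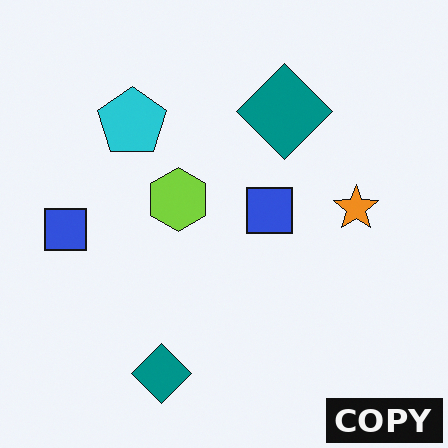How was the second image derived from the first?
The transformation is: watermarked with the text "COPY" in the lower-right corner.

A dark label reading "COPY" appears in the lower-right corner.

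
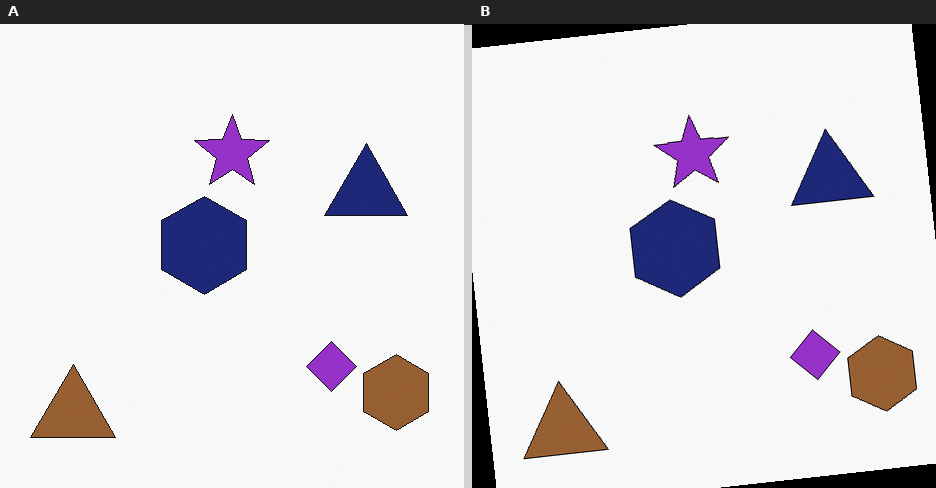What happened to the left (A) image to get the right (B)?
The right (B) image is the left (A) rotated counter-clockwise by a few degrees.

Every shape is tilted by the same angle and the image corners show triangular fill wedges — a whole-image rotation by a non-right angle.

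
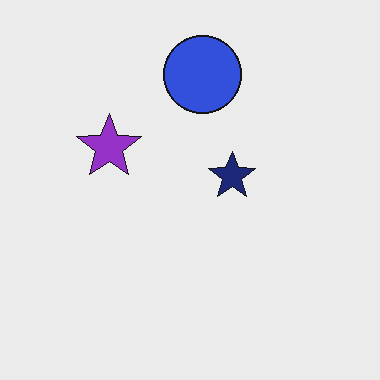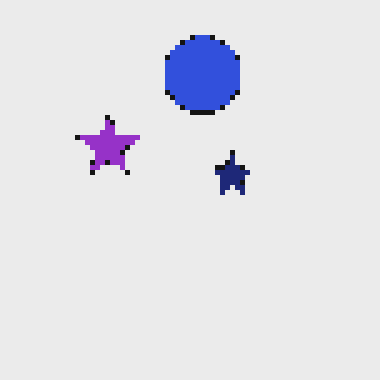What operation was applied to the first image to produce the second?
The image was lightly pixelated (a mild mosaic effect).

Shapes are reduced to large square blocks; fine edges and outlines are lost — a downscale-then-upscale (mosaic) effect.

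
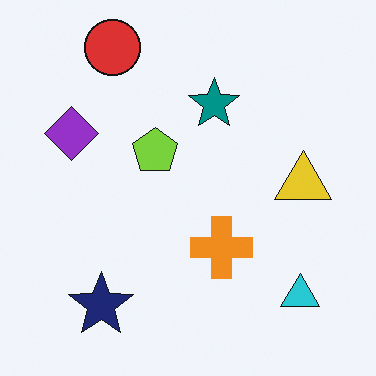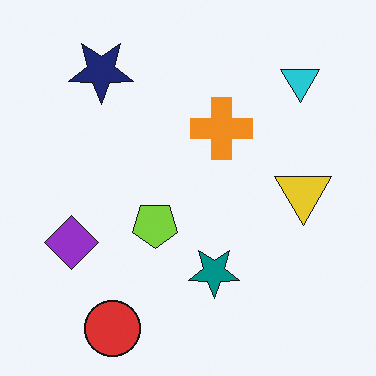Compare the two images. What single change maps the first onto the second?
Flipped vertically (top ↔ bottom).

The red circle is in the top-left of the first image and the bottom-left of the second — shapes on opposite sides of the horizontal midline have swapped in a mirror flip.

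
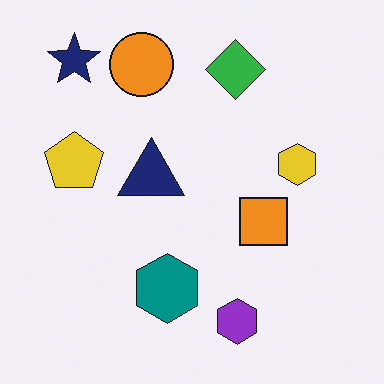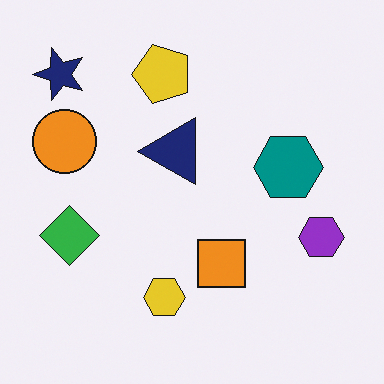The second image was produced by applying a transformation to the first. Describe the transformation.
This is the original image transposed (reflected across the top-left ↔ bottom-right diagonal).

Shapes have swapped their row and column positions — what was in the top-right is now in the bottom-left — a diagonal reflection.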